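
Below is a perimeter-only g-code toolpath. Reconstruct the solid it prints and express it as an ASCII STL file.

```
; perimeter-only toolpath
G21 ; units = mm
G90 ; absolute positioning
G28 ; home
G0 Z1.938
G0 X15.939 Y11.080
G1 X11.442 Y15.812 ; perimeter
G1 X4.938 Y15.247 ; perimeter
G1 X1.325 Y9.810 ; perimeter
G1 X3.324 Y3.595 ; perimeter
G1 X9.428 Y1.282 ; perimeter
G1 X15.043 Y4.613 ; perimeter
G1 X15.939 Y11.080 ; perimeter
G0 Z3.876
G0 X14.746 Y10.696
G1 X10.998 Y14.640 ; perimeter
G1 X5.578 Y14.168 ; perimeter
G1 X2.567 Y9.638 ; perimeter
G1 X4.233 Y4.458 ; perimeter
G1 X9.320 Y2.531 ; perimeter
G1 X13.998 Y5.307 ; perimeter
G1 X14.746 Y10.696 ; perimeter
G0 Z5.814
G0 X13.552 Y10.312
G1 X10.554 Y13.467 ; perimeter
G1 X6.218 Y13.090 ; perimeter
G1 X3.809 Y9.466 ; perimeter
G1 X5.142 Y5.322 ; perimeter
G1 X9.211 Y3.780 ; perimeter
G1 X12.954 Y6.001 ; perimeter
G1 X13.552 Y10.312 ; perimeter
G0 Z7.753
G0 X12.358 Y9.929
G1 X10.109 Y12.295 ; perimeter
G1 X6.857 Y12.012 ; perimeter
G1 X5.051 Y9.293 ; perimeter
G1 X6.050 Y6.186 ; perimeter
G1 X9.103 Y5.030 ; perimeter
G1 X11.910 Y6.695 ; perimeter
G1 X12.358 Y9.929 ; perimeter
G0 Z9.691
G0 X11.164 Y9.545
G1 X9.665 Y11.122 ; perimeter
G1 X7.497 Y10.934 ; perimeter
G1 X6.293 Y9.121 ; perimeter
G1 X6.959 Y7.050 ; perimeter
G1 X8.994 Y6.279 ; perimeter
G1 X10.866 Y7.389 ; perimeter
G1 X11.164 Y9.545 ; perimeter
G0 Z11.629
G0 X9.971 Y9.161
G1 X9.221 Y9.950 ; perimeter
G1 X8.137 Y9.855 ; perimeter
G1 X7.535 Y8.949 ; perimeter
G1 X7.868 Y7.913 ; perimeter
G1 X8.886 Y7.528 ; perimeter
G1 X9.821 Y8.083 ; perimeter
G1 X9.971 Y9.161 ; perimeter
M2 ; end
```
solid part
  facet normal 0.0000 0.0000 -1.0000
    outer loop
      vertex 4.298 16.325 0.000
      vertex 11.886 16.985 0.000
      vertex 17.133 11.464 0.000
    endloop
  endfacet
  facet normal 0.0000 0.0000 -1.0000
    outer loop
      vertex 0.083 9.982 0.000
      vertex 4.298 16.325 0.000
      vertex 17.133 11.464 0.000
    endloop
  endfacet
  facet normal 0.0000 0.0000 -1.0000
    outer loop
      vertex 2.415 2.731 0.000
      vertex 0.083 9.982 0.000
      vertex 17.133 11.464 0.000
    endloop
  endfacet
  facet normal 0.0000 0.0000 -1.0000
    outer loop
      vertex 9.537 0.033 0.000
      vertex 2.415 2.731 0.000
      vertex 17.133 11.464 0.000
    endloop
  endfacet
  facet normal 0.0000 0.0000 -1.0000
    outer loop
      vertex 16.087 3.919 0.000
      vertex 9.537 0.033 0.000
      vertex 17.133 11.464 0.000
    endloop
  endfacet
  facet normal 0.6262 0.5952 0.5036
    outer loop
      vertex 17.133 11.464 0.000
      vertex 11.886 16.985 0.000
      vertex 8.777 8.777 13.567
    endloop
  endfacet
  facet normal -0.0749 0.8607 0.5036
    outer loop
      vertex 11.886 16.985 0.000
      vertex 4.298 16.325 0.000
      vertex 8.777 8.777 13.567
    endloop
  endfacet
  facet normal -0.7196 0.4782 0.5036
    outer loop
      vertex 4.298 16.325 0.000
      vertex 0.083 9.982 0.000
      vertex 8.777 8.777 13.567
    endloop
  endfacet
  facet normal -0.8225 -0.2645 0.5036
    outer loop
      vertex 0.083 9.982 0.000
      vertex 2.415 2.731 0.000
      vertex 8.777 8.777 13.567
    endloop
  endfacet
  facet normal -0.3061 -0.8079 0.5036
    outer loop
      vertex 2.415 2.731 0.000
      vertex 9.537 0.033 0.000
      vertex 8.777 8.777 13.567
    endloop
  endfacet
  facet normal 0.4408 -0.7430 0.5036
    outer loop
      vertex 9.537 0.033 0.000
      vertex 16.087 3.919 0.000
      vertex 8.777 8.777 13.567
    endloop
  endfacet
  facet normal 0.8558 -0.1186 0.5036
    outer loop
      vertex 16.087 3.919 0.000
      vertex 17.133 11.464 0.000
      vertex 8.777 8.777 13.567
    endloop
  endfacet
endsolid part

The G0 Z moves step by Δz≈1.938 mm. The G1 loops shrink linearly with z, so the solid tapers from its base footprint up to z≈13.6. Closing with a flat bottom cap and the tapered top and triangulating gives 12 facets — a regular 7-sided pyramid, base circumscribed radius ≈ 8.78 mm, apex at z ≈ 13.6 mm.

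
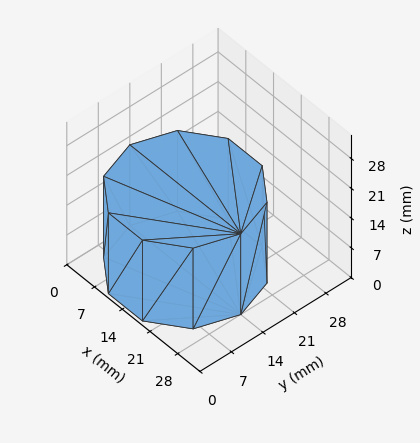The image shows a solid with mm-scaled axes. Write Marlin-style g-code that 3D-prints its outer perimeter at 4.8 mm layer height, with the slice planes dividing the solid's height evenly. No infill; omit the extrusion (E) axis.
Reading the render: the shape is a regular 10-sided prism (a cylinder approximated with 10 flat sides), circumscribed radius ≈ 14 mm, height ≈ 19 mm (dimensions read to the nearest mm from the axis ticks). For the g-code, the solid's height is divided into equal slices at the stated Δz and each level perimeter traced with G1 moves after a G0 lift.

; perimeter-only toolpath
G21 ; units = mm
G90 ; absolute positioning
G28 ; home
; layer 1
G0 Z4.8
G0 X28.0 Y14.0
G1 X25.3 Y22.2
G1 X18.3 Y27.3
G1 X9.7 Y27.3
G1 X2.7 Y22.2
G1 X0.0 Y14.0
G1 X2.7 Y5.8
G1 X9.7 Y0.7
G1 X18.3 Y0.7
G1 X25.3 Y5.8
G1 X28.0 Y14.0
; layer 2
G0 Z9.5
G0 X28.0 Y14.0
G1 X25.3 Y22.2
G1 X18.3 Y27.3
G1 X9.7 Y27.3
G1 X2.7 Y22.2
G1 X0.0 Y14.0
G1 X2.7 Y5.8
G1 X9.7 Y0.7
G1 X18.3 Y0.7
G1 X25.3 Y5.8
G1 X28.0 Y14.0
; layer 3
G0 Z14.2
G0 X28.0 Y14.0
G1 X25.3 Y22.2
G1 X18.3 Y27.3
G1 X9.7 Y27.3
G1 X2.7 Y22.2
G1 X0.0 Y14.0
G1 X2.7 Y5.8
G1 X9.7 Y0.7
G1 X18.3 Y0.7
G1 X25.3 Y5.8
G1 X28.0 Y14.0
; layer 4
G0 Z19.0
G0 X28.0 Y14.0
G1 X25.3 Y22.2
G1 X18.3 Y27.3
G1 X9.7 Y27.3
G1 X2.7 Y22.2
G1 X0.0 Y14.0
G1 X2.7 Y5.8
G1 X9.7 Y0.7
G1 X18.3 Y0.7
G1 X25.3 Y5.8
G1 X28.0 Y14.0
M2 ; end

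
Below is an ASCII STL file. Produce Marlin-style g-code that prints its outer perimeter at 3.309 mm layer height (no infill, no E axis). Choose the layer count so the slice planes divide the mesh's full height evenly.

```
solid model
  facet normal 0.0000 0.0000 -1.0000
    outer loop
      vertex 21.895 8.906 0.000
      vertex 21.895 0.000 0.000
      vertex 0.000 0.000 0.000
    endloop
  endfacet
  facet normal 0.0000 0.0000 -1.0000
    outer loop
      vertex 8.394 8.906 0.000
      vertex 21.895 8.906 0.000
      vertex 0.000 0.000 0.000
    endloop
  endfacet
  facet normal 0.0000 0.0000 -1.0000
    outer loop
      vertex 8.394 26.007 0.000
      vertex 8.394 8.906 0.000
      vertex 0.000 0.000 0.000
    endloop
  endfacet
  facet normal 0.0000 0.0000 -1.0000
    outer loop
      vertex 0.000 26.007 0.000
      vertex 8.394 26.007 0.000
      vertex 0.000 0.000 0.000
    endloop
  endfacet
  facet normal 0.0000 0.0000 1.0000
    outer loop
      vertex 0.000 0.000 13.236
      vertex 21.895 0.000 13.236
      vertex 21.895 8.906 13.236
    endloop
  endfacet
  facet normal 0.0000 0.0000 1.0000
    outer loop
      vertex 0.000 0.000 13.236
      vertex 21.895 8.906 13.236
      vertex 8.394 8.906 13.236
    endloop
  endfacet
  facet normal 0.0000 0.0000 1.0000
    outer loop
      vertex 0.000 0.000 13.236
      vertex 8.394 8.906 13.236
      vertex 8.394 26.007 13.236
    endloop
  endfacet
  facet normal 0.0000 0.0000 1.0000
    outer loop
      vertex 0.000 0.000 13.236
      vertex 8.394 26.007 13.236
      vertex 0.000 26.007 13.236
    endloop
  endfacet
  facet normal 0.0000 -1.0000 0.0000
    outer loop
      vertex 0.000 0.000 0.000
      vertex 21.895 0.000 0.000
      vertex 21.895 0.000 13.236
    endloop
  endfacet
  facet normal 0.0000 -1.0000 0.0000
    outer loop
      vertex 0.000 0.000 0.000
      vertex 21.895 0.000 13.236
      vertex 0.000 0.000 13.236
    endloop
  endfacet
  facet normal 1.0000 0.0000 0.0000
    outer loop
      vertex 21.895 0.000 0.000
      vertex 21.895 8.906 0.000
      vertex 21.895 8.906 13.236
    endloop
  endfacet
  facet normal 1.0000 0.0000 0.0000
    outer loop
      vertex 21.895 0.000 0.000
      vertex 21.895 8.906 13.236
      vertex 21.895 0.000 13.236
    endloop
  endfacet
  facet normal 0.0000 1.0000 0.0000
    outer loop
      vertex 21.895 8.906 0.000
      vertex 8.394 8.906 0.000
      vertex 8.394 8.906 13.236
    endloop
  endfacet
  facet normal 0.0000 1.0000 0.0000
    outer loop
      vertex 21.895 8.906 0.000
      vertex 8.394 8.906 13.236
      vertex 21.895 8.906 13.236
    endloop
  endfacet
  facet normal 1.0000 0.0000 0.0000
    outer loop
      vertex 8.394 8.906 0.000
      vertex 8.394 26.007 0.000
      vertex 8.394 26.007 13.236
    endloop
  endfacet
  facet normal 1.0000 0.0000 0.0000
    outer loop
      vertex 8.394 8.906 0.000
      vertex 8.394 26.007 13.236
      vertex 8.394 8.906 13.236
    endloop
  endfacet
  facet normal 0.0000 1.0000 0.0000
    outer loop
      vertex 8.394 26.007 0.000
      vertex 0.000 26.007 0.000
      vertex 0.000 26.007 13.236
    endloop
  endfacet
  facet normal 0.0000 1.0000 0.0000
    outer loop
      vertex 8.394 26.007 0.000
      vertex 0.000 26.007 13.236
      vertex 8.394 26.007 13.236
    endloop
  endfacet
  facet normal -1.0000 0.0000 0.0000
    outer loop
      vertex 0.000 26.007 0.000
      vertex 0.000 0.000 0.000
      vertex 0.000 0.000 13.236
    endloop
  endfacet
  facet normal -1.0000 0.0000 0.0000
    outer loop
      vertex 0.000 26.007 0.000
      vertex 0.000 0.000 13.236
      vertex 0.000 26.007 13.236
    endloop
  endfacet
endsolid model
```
; perimeter-only toolpath
G21 ; units = mm
G90 ; absolute positioning
G28 ; home
; layer 1
G0 Z3.309
G0 X0.000 Y0.000
G1 X21.895 Y0.000
G1 X21.895 Y8.906
G1 X8.394 Y8.906
G1 X8.394 Y26.007
G1 X0.000 Y26.007
G1 X0.000 Y0.000
; layer 2
G0 Z6.618
G0 X0.000 Y0.000
G1 X21.895 Y0.000
G1 X21.895 Y8.906
G1 X8.394 Y8.906
G1 X8.394 Y26.007
G1 X0.000 Y26.007
G1 X0.000 Y0.000
; layer 3
G0 Z9.927
G0 X0.000 Y0.000
G1 X21.895 Y0.000
G1 X21.895 Y8.906
G1 X8.394 Y8.906
G1 X8.394 Y26.007
G1 X0.000 Y26.007
G1 X0.000 Y0.000
; layer 4
G0 Z13.236
G0 X0.000 Y0.000
G1 X21.895 Y0.000
G1 X21.895 Y8.906
G1 X8.394 Y8.906
G1 X8.394 Y26.007
G1 X0.000 Y26.007
G1 X0.000 Y0.000
M2 ; end

The solid is an L-shaped prism: outer 21.9 × 26 mm, arm thicknesses ≈ 8.91 mm (horizontal) and 8.39 mm (vertical), extruded 13.2 mm in z. Slicing at Δz = 3.309 mm — 4 equal slices spanning the solid's height, so layer i sits at z = i·h/4 — gives 4 non-empty perimeters. Each is a 6-segment closed polygon; G0 lifts to the layer z and rapids to the start vertex, then G1 traces the edges.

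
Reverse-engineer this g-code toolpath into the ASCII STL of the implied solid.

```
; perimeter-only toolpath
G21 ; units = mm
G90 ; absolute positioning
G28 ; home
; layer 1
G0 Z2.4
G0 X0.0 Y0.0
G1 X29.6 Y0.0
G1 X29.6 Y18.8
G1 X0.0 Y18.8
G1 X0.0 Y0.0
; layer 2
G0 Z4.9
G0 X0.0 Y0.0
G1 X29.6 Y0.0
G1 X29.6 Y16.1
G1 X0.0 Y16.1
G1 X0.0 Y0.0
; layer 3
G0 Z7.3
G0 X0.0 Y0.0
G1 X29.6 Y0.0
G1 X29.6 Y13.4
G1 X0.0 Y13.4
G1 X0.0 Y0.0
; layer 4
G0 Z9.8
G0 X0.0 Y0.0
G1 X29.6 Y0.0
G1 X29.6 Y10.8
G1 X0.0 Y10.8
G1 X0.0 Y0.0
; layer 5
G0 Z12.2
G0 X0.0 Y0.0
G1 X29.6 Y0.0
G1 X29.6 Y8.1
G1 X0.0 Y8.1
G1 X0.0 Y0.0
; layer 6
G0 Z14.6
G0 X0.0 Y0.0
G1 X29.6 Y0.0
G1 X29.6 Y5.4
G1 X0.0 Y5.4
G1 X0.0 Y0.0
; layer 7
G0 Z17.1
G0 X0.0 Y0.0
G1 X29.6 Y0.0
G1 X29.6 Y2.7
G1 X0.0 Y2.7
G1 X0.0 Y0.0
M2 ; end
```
solid part
  facet normal 0.0000 0.0000 -1.0000
    outer loop
      vertex 29.6 21.5 0.0
      vertex 29.6 0.0 0.0
      vertex 0.0 0.0 0.0
    endloop
  endfacet
  facet normal 0.0000 0.0000 -1.0000
    outer loop
      vertex 0.0 21.5 0.0
      vertex 29.6 21.5 0.0
      vertex 0.0 0.0 0.0
    endloop
  endfacet
  facet normal 0.0000 -1.0000 0.0000
    outer loop
      vertex 0.0 0.0 0.0
      vertex 29.6 0.0 0.0
      vertex 29.6 0.0 19.5
    endloop
  endfacet
  facet normal 0.0000 -1.0000 0.0000
    outer loop
      vertex 0.0 0.0 0.0
      vertex 29.6 0.0 19.5
      vertex 0.0 0.0 19.5
    endloop
  endfacet
  facet normal 0.0000 0.6718 0.7407
    outer loop
      vertex 0.0 0.0 19.5
      vertex 29.6 0.0 19.5
      vertex 29.6 21.5 0.0
    endloop
  endfacet
  facet normal 0.0000 0.6718 0.7407
    outer loop
      vertex 0.0 0.0 19.5
      vertex 29.6 21.5 0.0
      vertex 0.0 21.5 0.0
    endloop
  endfacet
  facet normal -1.0000 0.0000 0.0000
    outer loop
      vertex 0.0 0.0 19.5
      vertex 0.0 21.5 0.0
      vertex 0.0 0.0 0.0
    endloop
  endfacet
  facet normal 1.0000 0.0000 0.0000
    outer loop
      vertex 29.6 0.0 0.0
      vertex 29.6 21.5 0.0
      vertex 29.6 0.0 19.5
    endloop
  endfacet
endsolid part

The G0 Z moves step by Δz≈2.4 mm. The G1 loops shrink linearly with z, so the solid tapers from its base footprint up to z≈19.5. Closing with a flat bottom cap and the tapered top and triangulating gives 8 facets — a wedge (ramp): 29.6 × 21.5 mm base, rising to 19.5 mm along the y=0 edge and sloping linearly to z=0 at y=21.5.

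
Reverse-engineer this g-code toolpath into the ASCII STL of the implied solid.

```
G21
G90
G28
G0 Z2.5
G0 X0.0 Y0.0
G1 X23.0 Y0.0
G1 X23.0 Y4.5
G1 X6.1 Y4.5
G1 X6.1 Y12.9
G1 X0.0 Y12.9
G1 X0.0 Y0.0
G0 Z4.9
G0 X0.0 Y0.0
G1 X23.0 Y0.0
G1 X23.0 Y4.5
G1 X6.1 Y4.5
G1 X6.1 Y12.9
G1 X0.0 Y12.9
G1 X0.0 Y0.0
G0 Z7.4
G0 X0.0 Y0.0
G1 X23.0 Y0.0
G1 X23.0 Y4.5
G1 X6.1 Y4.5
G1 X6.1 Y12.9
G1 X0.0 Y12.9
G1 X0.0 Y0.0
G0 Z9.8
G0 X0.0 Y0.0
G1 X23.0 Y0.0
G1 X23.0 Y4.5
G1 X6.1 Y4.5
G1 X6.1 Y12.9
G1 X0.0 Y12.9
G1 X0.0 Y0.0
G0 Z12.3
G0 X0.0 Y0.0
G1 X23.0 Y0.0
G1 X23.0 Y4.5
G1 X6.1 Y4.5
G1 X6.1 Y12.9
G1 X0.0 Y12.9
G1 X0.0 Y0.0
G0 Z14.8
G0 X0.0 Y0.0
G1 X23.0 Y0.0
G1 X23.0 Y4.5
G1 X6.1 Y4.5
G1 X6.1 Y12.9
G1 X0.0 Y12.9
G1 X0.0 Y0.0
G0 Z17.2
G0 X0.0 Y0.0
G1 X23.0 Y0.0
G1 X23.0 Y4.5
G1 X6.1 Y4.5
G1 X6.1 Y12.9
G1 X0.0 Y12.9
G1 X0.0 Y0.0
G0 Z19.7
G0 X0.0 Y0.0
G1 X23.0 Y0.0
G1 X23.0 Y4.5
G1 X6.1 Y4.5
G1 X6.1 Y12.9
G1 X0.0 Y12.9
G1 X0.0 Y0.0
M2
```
solid part
  facet normal 0.0000 0.0000 -1.0000
    outer loop
      vertex 23.0 4.5 0.0
      vertex 23.0 0.0 0.0
      vertex 0.0 0.0 0.0
    endloop
  endfacet
  facet normal 0.0000 0.0000 -1.0000
    outer loop
      vertex 6.1 4.5 0.0
      vertex 23.0 4.5 0.0
      vertex 0.0 0.0 0.0
    endloop
  endfacet
  facet normal 0.0000 0.0000 -1.0000
    outer loop
      vertex 6.1 12.9 0.0
      vertex 6.1 4.5 0.0
      vertex 0.0 0.0 0.0
    endloop
  endfacet
  facet normal 0.0000 0.0000 -1.0000
    outer loop
      vertex 0.0 12.9 0.0
      vertex 6.1 12.9 0.0
      vertex 0.0 0.0 0.0
    endloop
  endfacet
  facet normal 0.0000 0.0000 1.0000
    outer loop
      vertex 0.0 0.0 19.7
      vertex 23.0 0.0 19.7
      vertex 23.0 4.5 19.7
    endloop
  endfacet
  facet normal 0.0000 0.0000 1.0000
    outer loop
      vertex 0.0 0.0 19.7
      vertex 23.0 4.5 19.7
      vertex 6.1 4.5 19.7
    endloop
  endfacet
  facet normal 0.0000 0.0000 1.0000
    outer loop
      vertex 0.0 0.0 19.7
      vertex 6.1 4.5 19.7
      vertex 6.1 12.9 19.7
    endloop
  endfacet
  facet normal 0.0000 0.0000 1.0000
    outer loop
      vertex 0.0 0.0 19.7
      vertex 6.1 12.9 19.7
      vertex 0.0 12.9 19.7
    endloop
  endfacet
  facet normal 0.0000 -1.0000 0.0000
    outer loop
      vertex 0.0 0.0 0.0
      vertex 23.0 0.0 0.0
      vertex 23.0 0.0 19.7
    endloop
  endfacet
  facet normal 0.0000 -1.0000 0.0000
    outer loop
      vertex 0.0 0.0 0.0
      vertex 23.0 0.0 19.7
      vertex 0.0 0.0 19.7
    endloop
  endfacet
  facet normal 1.0000 0.0000 0.0000
    outer loop
      vertex 23.0 0.0 0.0
      vertex 23.0 4.5 0.0
      vertex 23.0 4.5 19.7
    endloop
  endfacet
  facet normal 1.0000 0.0000 0.0000
    outer loop
      vertex 23.0 0.0 0.0
      vertex 23.0 4.5 19.7
      vertex 23.0 0.0 19.7
    endloop
  endfacet
  facet normal 0.0000 1.0000 0.0000
    outer loop
      vertex 23.0 4.5 0.0
      vertex 6.1 4.5 0.0
      vertex 6.1 4.5 19.7
    endloop
  endfacet
  facet normal 0.0000 1.0000 0.0000
    outer loop
      vertex 23.0 4.5 0.0
      vertex 6.1 4.5 19.7
      vertex 23.0 4.5 19.7
    endloop
  endfacet
  facet normal 1.0000 0.0000 0.0000
    outer loop
      vertex 6.1 4.5 0.0
      vertex 6.1 12.9 0.0
      vertex 6.1 12.9 19.7
    endloop
  endfacet
  facet normal 1.0000 0.0000 0.0000
    outer loop
      vertex 6.1 4.5 0.0
      vertex 6.1 12.9 19.7
      vertex 6.1 4.5 19.7
    endloop
  endfacet
  facet normal 0.0000 1.0000 0.0000
    outer loop
      vertex 6.1 12.9 0.0
      vertex 0.0 12.9 0.0
      vertex 0.0 12.9 19.7
    endloop
  endfacet
  facet normal 0.0000 1.0000 0.0000
    outer loop
      vertex 6.1 12.9 0.0
      vertex 0.0 12.9 19.7
      vertex 6.1 12.9 19.7
    endloop
  endfacet
  facet normal -1.0000 0.0000 0.0000
    outer loop
      vertex 0.0 12.9 0.0
      vertex 0.0 0.0 0.0
      vertex 0.0 0.0 19.7
    endloop
  endfacet
  facet normal -1.0000 0.0000 0.0000
    outer loop
      vertex 0.0 12.9 0.0
      vertex 0.0 0.0 19.7
      vertex 0.0 12.9 19.7
    endloop
  endfacet
endsolid part

The G0 Z moves step by Δz≈2.5 mm. Every layer's G1 loop is the same polygon, so the solid is a straight extrusion of it from z=0 to z≈19.7. Closing with flat bottom and top caps and triangulating gives 20 facets — an L-shaped prism: outer 23 × 12.9 mm, arm thicknesses ≈ 4.5 mm (horizontal) and 6.1 mm (vertical), extruded 19.7 mm in z.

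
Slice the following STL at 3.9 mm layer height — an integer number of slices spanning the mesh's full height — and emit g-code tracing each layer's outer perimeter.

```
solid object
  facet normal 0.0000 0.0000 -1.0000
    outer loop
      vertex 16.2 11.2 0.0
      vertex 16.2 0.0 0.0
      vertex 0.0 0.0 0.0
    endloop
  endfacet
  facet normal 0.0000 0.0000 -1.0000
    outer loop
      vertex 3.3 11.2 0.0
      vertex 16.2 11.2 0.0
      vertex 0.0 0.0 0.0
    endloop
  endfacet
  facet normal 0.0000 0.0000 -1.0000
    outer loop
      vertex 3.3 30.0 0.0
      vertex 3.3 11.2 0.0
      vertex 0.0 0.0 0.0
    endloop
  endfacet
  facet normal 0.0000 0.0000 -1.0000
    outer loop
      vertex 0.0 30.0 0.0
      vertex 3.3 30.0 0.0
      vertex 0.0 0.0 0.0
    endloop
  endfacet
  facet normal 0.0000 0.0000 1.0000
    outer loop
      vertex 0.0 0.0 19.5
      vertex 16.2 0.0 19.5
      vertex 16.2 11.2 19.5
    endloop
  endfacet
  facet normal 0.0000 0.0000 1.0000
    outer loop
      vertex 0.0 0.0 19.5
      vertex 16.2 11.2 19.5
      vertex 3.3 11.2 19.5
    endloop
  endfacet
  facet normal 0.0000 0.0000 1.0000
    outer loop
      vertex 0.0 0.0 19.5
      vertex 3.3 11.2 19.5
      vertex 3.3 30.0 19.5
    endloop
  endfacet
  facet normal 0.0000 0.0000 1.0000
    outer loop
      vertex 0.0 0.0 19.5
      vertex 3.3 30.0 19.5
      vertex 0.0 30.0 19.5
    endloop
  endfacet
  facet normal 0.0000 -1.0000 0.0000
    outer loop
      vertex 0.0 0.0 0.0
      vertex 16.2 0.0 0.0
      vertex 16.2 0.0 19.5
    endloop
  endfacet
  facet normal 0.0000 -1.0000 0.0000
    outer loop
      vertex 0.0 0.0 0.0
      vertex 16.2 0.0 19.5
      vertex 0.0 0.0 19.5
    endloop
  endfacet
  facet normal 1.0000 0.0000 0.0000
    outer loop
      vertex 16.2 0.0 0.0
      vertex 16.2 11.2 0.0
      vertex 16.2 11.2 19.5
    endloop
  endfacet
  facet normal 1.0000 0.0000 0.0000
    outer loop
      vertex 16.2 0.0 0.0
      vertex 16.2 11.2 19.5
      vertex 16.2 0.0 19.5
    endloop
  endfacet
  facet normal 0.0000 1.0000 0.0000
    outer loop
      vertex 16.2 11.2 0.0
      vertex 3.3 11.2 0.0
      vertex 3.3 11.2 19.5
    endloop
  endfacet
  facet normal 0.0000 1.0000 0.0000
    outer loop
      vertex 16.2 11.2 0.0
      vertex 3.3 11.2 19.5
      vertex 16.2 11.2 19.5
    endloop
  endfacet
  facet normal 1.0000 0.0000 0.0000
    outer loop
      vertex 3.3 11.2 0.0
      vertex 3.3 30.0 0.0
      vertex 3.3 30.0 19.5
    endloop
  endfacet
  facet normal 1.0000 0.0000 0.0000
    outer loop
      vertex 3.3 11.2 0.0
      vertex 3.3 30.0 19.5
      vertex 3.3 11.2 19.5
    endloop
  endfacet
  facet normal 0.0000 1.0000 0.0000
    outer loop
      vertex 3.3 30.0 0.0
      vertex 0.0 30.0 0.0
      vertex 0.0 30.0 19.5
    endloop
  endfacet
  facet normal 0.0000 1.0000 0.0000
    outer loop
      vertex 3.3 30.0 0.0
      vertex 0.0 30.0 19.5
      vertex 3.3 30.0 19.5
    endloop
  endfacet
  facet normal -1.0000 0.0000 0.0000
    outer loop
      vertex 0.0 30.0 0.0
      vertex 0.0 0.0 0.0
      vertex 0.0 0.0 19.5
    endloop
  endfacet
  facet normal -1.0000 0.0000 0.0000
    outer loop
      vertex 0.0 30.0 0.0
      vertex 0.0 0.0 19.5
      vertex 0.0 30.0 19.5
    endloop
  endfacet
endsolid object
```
; perimeter-only toolpath
G21 ; units = mm
G90 ; absolute positioning
G28 ; home
; layer 1
G0 Z3.9
G0 X0.0 Y0.0
G1 X16.2 Y0.0
G1 X16.2 Y11.2
G1 X3.3 Y11.2
G1 X3.3 Y30.0
G1 X0.0 Y30.0
G1 X0.0 Y0.0
; layer 2
G0 Z7.8
G0 X0.0 Y0.0
G1 X16.2 Y0.0
G1 X16.2 Y11.2
G1 X3.3 Y11.2
G1 X3.3 Y30.0
G1 X0.0 Y30.0
G1 X0.0 Y0.0
; layer 3
G0 Z11.7
G0 X0.0 Y0.0
G1 X16.2 Y0.0
G1 X16.2 Y11.2
G1 X3.3 Y11.2
G1 X3.3 Y30.0
G1 X0.0 Y30.0
G1 X0.0 Y0.0
; layer 4
G0 Z15.6
G0 X0.0 Y0.0
G1 X16.2 Y0.0
G1 X16.2 Y11.2
G1 X3.3 Y11.2
G1 X3.3 Y30.0
G1 X0.0 Y30.0
G1 X0.0 Y0.0
; layer 5
G0 Z19.5
G0 X0.0 Y0.0
G1 X16.2 Y0.0
G1 X16.2 Y11.2
G1 X3.3 Y11.2
G1 X3.3 Y30.0
G1 X0.0 Y30.0
G1 X0.0 Y0.0
M2 ; end

The solid is an L-shaped prism: outer 16.2 × 30 mm, arm thicknesses ≈ 11.2 mm (horizontal) and 3.3 mm (vertical), extruded 19.5 mm in z. Slicing at Δz = 3.9 mm — 5 equal slices spanning the solid's height, so layer i sits at z = i·h/5 — gives 5 non-empty perimeters. Each is a 6-segment closed polygon; G0 lifts to the layer z and rapids to the start vertex, then G1 traces the edges.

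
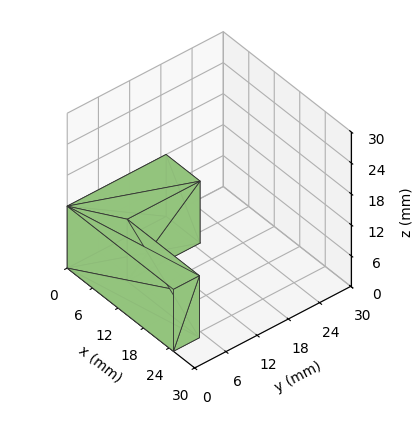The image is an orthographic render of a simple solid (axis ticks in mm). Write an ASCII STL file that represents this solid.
Reading the render: the shape is an L-shaped prism: outer 25 × 19 mm, arm thicknesses ≈ 5 mm (horizontal) and 8 mm (vertical), extruded 12 mm in z (dimensions read to the nearest mm from the axis ticks). For the STL, each face is triangulated and given an outward normal.

solid part
  facet normal 0.0000 0.0000 -1.0000
    outer loop
      vertex 25.00 5.00 0.00
      vertex 25.00 0.00 0.00
      vertex 0.00 0.00 0.00
    endloop
  endfacet
  facet normal 0.0000 0.0000 -1.0000
    outer loop
      vertex 8.00 5.00 0.00
      vertex 25.00 5.00 0.00
      vertex 0.00 0.00 0.00
    endloop
  endfacet
  facet normal 0.0000 0.0000 -1.0000
    outer loop
      vertex 8.00 19.00 0.00
      vertex 8.00 5.00 0.00
      vertex 0.00 0.00 0.00
    endloop
  endfacet
  facet normal 0.0000 0.0000 -1.0000
    outer loop
      vertex 0.00 19.00 0.00
      vertex 8.00 19.00 0.00
      vertex 0.00 0.00 0.00
    endloop
  endfacet
  facet normal 0.0000 0.0000 1.0000
    outer loop
      vertex 0.00 0.00 12.00
      vertex 25.00 0.00 12.00
      vertex 25.00 5.00 12.00
    endloop
  endfacet
  facet normal 0.0000 0.0000 1.0000
    outer loop
      vertex 0.00 0.00 12.00
      vertex 25.00 5.00 12.00
      vertex 8.00 5.00 12.00
    endloop
  endfacet
  facet normal 0.0000 0.0000 1.0000
    outer loop
      vertex 0.00 0.00 12.00
      vertex 8.00 5.00 12.00
      vertex 8.00 19.00 12.00
    endloop
  endfacet
  facet normal 0.0000 0.0000 1.0000
    outer loop
      vertex 0.00 0.00 12.00
      vertex 8.00 19.00 12.00
      vertex 0.00 19.00 12.00
    endloop
  endfacet
  facet normal 0.0000 -1.0000 0.0000
    outer loop
      vertex 0.00 0.00 0.00
      vertex 25.00 0.00 0.00
      vertex 25.00 0.00 12.00
    endloop
  endfacet
  facet normal 0.0000 -1.0000 0.0000
    outer loop
      vertex 0.00 0.00 0.00
      vertex 25.00 0.00 12.00
      vertex 0.00 0.00 12.00
    endloop
  endfacet
  facet normal 1.0000 0.0000 0.0000
    outer loop
      vertex 25.00 0.00 0.00
      vertex 25.00 5.00 0.00
      vertex 25.00 5.00 12.00
    endloop
  endfacet
  facet normal 1.0000 0.0000 0.0000
    outer loop
      vertex 25.00 0.00 0.00
      vertex 25.00 5.00 12.00
      vertex 25.00 0.00 12.00
    endloop
  endfacet
  facet normal 0.0000 1.0000 0.0000
    outer loop
      vertex 25.00 5.00 0.00
      vertex 8.00 5.00 0.00
      vertex 8.00 5.00 12.00
    endloop
  endfacet
  facet normal 0.0000 1.0000 0.0000
    outer loop
      vertex 25.00 5.00 0.00
      vertex 8.00 5.00 12.00
      vertex 25.00 5.00 12.00
    endloop
  endfacet
  facet normal 1.0000 0.0000 0.0000
    outer loop
      vertex 8.00 5.00 0.00
      vertex 8.00 19.00 0.00
      vertex 8.00 19.00 12.00
    endloop
  endfacet
  facet normal 1.0000 0.0000 0.0000
    outer loop
      vertex 8.00 5.00 0.00
      vertex 8.00 19.00 12.00
      vertex 8.00 5.00 12.00
    endloop
  endfacet
  facet normal 0.0000 1.0000 0.0000
    outer loop
      vertex 8.00 19.00 0.00
      vertex 0.00 19.00 0.00
      vertex 0.00 19.00 12.00
    endloop
  endfacet
  facet normal 0.0000 1.0000 0.0000
    outer loop
      vertex 8.00 19.00 0.00
      vertex 0.00 19.00 12.00
      vertex 8.00 19.00 12.00
    endloop
  endfacet
  facet normal -1.0000 0.0000 0.0000
    outer loop
      vertex 0.00 19.00 0.00
      vertex 0.00 0.00 0.00
      vertex 0.00 0.00 12.00
    endloop
  endfacet
  facet normal -1.0000 0.0000 0.0000
    outer loop
      vertex 0.00 19.00 0.00
      vertex 0.00 0.00 12.00
      vertex 0.00 19.00 12.00
    endloop
  endfacet
endsolid part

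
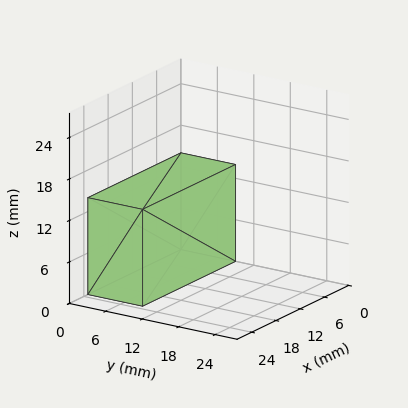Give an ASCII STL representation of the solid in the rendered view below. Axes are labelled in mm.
Reading the render: the shape is a rectangular box, roughly 23 × 9 mm footprint and 14 mm tall (dimensions read to the nearest mm from the axis ticks). For the STL, each face is triangulated and given an outward normal.

solid part
  facet normal 0.0000 0.0000 -1.0000
    outer loop
      vertex 23.000 9.000 0.000
      vertex 23.000 0.000 0.000
      vertex 0.000 0.000 0.000
    endloop
  endfacet
  facet normal 0.0000 0.0000 -1.0000
    outer loop
      vertex 0.000 9.000 0.000
      vertex 23.000 9.000 0.000
      vertex 0.000 0.000 0.000
    endloop
  endfacet
  facet normal 0.0000 0.0000 1.0000
    outer loop
      vertex 0.000 0.000 14.000
      vertex 23.000 0.000 14.000
      vertex 23.000 9.000 14.000
    endloop
  endfacet
  facet normal 0.0000 0.0000 1.0000
    outer loop
      vertex 0.000 0.000 14.000
      vertex 23.000 9.000 14.000
      vertex 0.000 9.000 14.000
    endloop
  endfacet
  facet normal 0.0000 -1.0000 0.0000
    outer loop
      vertex 0.000 0.000 0.000
      vertex 23.000 0.000 0.000
      vertex 23.000 0.000 14.000
    endloop
  endfacet
  facet normal 0.0000 -1.0000 0.0000
    outer loop
      vertex 0.000 0.000 0.000
      vertex 23.000 0.000 14.000
      vertex 0.000 0.000 14.000
    endloop
  endfacet
  facet normal 0.0000 1.0000 0.0000
    outer loop
      vertex 23.000 9.000 14.000
      vertex 23.000 9.000 0.000
      vertex 0.000 9.000 0.000
    endloop
  endfacet
  facet normal 0.0000 1.0000 0.0000
    outer loop
      vertex 0.000 9.000 14.000
      vertex 23.000 9.000 14.000
      vertex 0.000 9.000 0.000
    endloop
  endfacet
  facet normal -1.0000 0.0000 0.0000
    outer loop
      vertex 0.000 9.000 14.000
      vertex 0.000 9.000 0.000
      vertex 0.000 0.000 0.000
    endloop
  endfacet
  facet normal -1.0000 0.0000 0.0000
    outer loop
      vertex 0.000 0.000 14.000
      vertex 0.000 9.000 14.000
      vertex 0.000 0.000 0.000
    endloop
  endfacet
  facet normal 1.0000 0.0000 0.0000
    outer loop
      vertex 23.000 0.000 0.000
      vertex 23.000 9.000 0.000
      vertex 23.000 9.000 14.000
    endloop
  endfacet
  facet normal 1.0000 0.0000 0.0000
    outer loop
      vertex 23.000 0.000 0.000
      vertex 23.000 9.000 14.000
      vertex 23.000 0.000 14.000
    endloop
  endfacet
endsolid part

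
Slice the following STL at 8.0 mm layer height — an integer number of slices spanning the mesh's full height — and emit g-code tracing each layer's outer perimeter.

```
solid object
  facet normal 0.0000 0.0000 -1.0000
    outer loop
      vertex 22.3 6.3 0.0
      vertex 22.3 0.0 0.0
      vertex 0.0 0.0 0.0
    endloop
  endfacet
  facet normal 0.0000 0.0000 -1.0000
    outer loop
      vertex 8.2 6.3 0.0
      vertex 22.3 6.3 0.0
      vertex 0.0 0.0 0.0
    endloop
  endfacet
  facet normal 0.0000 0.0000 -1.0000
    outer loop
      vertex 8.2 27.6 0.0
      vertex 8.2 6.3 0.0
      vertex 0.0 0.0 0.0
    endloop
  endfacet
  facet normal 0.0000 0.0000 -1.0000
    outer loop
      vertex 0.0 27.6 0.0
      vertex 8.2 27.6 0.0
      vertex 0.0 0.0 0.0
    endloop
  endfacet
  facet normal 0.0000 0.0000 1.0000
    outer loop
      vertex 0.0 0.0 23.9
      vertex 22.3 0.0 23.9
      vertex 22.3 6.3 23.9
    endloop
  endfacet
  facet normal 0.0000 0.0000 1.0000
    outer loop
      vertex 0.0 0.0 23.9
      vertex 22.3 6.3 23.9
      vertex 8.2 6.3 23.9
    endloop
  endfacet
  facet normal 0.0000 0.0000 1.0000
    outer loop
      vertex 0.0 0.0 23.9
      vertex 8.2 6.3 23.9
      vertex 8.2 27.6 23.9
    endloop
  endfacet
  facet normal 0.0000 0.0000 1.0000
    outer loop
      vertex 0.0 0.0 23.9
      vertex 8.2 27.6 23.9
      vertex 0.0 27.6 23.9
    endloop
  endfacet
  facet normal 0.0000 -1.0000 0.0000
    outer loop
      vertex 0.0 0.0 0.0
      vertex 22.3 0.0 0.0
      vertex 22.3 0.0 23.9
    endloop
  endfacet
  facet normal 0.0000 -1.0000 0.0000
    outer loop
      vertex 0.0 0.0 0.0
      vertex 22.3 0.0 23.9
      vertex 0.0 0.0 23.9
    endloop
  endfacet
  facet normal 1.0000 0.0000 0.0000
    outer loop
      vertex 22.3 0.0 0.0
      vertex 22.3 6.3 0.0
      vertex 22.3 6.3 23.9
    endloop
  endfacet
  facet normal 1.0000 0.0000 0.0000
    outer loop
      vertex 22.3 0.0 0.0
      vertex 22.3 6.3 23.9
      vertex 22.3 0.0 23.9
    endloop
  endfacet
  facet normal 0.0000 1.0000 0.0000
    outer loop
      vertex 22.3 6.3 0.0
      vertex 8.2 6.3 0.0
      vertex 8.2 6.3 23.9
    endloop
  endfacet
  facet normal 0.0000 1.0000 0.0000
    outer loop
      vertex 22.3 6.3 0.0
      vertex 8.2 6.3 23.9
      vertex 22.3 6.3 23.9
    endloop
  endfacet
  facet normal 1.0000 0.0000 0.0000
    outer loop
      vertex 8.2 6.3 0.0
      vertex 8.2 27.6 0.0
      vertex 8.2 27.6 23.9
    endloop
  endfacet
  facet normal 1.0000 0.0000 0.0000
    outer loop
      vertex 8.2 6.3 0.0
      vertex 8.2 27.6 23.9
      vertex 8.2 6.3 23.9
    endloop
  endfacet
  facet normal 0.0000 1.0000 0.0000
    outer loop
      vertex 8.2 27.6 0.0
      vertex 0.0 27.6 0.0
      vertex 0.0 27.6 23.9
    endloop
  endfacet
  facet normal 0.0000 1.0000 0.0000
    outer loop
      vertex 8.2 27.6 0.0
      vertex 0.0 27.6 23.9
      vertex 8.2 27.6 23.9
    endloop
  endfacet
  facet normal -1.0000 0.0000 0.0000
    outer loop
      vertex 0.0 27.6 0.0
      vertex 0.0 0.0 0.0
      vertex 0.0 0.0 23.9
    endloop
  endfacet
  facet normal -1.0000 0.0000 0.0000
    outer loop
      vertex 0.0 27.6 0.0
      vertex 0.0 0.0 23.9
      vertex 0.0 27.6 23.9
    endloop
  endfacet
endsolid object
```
; perimeter-only toolpath
G21 ; units = mm
G90 ; absolute positioning
G28 ; home
; layer 1
G0 Z8.0
G0 X0.0 Y0.0
G1 X22.3 Y0.0
G1 X22.3 Y6.3
G1 X8.2 Y6.3
G1 X8.2 Y27.6
G1 X0.0 Y27.6
G1 X0.0 Y0.0
; layer 2
G0 Z15.9
G0 X0.0 Y0.0
G1 X22.3 Y0.0
G1 X22.3 Y6.3
G1 X8.2 Y6.3
G1 X8.2 Y27.6
G1 X0.0 Y27.6
G1 X0.0 Y0.0
; layer 3
G0 Z23.9
G0 X0.0 Y0.0
G1 X22.3 Y0.0
G1 X22.3 Y6.3
G1 X8.2 Y6.3
G1 X8.2 Y27.6
G1 X0.0 Y27.6
G1 X0.0 Y0.0
M2 ; end

The solid is an L-shaped prism: outer 22.3 × 27.6 mm, arm thicknesses ≈ 6.3 mm (horizontal) and 8.2 mm (vertical), extruded 23.9 mm in z. Slicing at Δz = 8.0 mm — 3 equal slices spanning the solid's height, so layer i sits at z = i·h/3 — gives 3 non-empty perimeters. Each is a 6-segment closed polygon; G0 lifts to the layer z and rapids to the start vertex, then G1 traces the edges.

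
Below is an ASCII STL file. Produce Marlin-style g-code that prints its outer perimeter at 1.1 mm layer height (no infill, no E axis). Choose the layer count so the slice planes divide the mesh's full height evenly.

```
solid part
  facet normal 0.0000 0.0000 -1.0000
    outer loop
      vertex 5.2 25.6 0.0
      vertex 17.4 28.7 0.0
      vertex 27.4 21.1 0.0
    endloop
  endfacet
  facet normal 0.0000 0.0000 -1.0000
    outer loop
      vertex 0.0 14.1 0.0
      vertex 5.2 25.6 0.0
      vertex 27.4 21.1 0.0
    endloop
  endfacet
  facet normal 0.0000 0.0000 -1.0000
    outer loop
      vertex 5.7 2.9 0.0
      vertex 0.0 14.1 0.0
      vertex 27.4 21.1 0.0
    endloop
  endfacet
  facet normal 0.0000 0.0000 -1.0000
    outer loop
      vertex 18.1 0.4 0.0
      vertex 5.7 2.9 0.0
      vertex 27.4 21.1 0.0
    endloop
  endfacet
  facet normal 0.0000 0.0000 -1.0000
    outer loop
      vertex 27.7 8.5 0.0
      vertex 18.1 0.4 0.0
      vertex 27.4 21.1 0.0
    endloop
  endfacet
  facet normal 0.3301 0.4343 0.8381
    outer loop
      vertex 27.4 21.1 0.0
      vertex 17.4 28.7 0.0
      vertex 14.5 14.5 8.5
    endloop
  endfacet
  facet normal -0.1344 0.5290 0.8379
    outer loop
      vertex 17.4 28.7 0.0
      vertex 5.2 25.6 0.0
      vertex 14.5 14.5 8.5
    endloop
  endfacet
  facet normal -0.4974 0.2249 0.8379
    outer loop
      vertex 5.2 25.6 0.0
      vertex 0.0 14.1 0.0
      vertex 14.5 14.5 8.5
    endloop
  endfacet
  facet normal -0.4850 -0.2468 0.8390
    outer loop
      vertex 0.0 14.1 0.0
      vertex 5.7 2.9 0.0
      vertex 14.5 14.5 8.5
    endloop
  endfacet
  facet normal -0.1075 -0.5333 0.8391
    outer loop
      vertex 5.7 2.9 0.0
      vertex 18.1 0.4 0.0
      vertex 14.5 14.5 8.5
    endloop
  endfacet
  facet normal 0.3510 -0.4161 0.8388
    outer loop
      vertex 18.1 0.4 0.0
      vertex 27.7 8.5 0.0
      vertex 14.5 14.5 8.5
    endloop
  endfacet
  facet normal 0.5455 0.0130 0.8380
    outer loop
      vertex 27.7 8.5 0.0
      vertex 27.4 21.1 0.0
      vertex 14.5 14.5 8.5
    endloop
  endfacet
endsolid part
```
; perimeter-only toolpath
G21 ; units = mm
G90 ; absolute positioning
G28 ; home
; layer 1
G0 Z1.1
G0 X25.8 Y20.3
G1 X17.0 Y26.9
G1 X6.4 Y24.2
G1 X1.8 Y14.2
G1 X6.8 Y4.3
G1 X17.7 Y2.2
G1 X26.1 Y9.2
G1 X25.8 Y20.3
; layer 2
G0 Z2.1
G0 X24.2 Y19.5
G1 X16.7 Y25.1
G1 X7.5 Y22.8
G1 X3.6 Y14.2
G1 X7.9 Y5.8
G1 X17.2 Y3.9
G1 X24.4 Y10.0
G1 X24.2 Y19.5
; layer 3
G0 Z3.2
G0 X22.6 Y18.6
G1 X16.3 Y23.4
G1 X8.7 Y21.4
G1 X5.4 Y14.2
G1 X9.0 Y7.2
G1 X16.8 Y5.7
G1 X22.8 Y10.8
G1 X22.6 Y18.6
; layer 4
G0 Z4.2
G0 X20.9 Y17.8
G1 X15.9 Y21.6
G1 X9.8 Y20.1
G1 X7.2 Y14.3
G1 X10.1 Y8.7
G1 X16.3 Y7.5
G1 X21.1 Y11.5
G1 X20.9 Y17.8
; layer 5
G0 Z5.3
G0 X19.3 Y17.0
G1 X15.6 Y19.8
G1 X11.0 Y18.7
G1 X9.1 Y14.3
G1 X11.2 Y10.2
G1 X15.9 Y9.2
G1 X19.4 Y12.2
G1 X19.3 Y17.0
; layer 6
G0 Z6.4
G0 X17.7 Y16.1
G1 X15.2 Y18.1
G1 X12.2 Y17.3
G1 X10.9 Y14.4
G1 X12.3 Y11.6
G1 X15.4 Y11.0
G1 X17.8 Y13.0
G1 X17.7 Y16.1
; layer 7
G0 Z7.4
G0 X16.1 Y15.3
G1 X14.9 Y16.3
G1 X13.3 Y15.9
G1 X12.7 Y14.4
G1 X13.4 Y13.1
G1 X14.9 Y12.7
G1 X16.1 Y13.8
G1 X16.1 Y15.3
M2 ; end

The solid is a regular 7-sided pyramid, base circumscribed radius ≈ 14.5 mm, apex at z ≈ 8.5 mm. Slicing at Δz = 1.1 mm — 8 equal slices spanning the solid's height, so layer i sits at z = i·h/8 — gives 7 non-empty perimeters. Each is a 7-segment closed polygon; G0 lifts to the layer z and rapids to the start vertex, then G1 traces the edges. The cross-section shrinks linearly with z (the slice at the apex is degenerate and omitted).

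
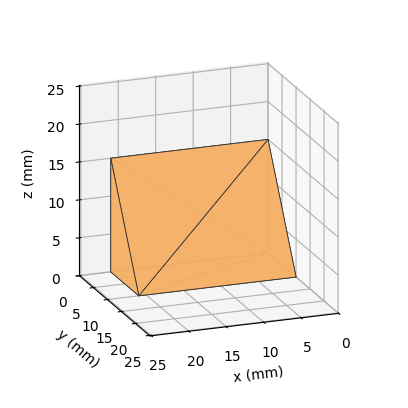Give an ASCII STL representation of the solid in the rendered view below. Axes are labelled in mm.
Reading the render: the shape is a wedge (ramp): 21 × 10 mm base, rising to 15 mm along the y=0 edge and sloping linearly to z=0 at y=10 (dimensions read to the nearest mm from the axis ticks). For the STL, each face is triangulated and given an outward normal.

solid part
  facet normal 0.0000 0.0000 -1.0000
    outer loop
      vertex 21.00 10.00 0.00
      vertex 21.00 0.00 0.00
      vertex 0.00 0.00 0.00
    endloop
  endfacet
  facet normal 0.0000 0.0000 -1.0000
    outer loop
      vertex 0.00 10.00 0.00
      vertex 21.00 10.00 0.00
      vertex 0.00 0.00 0.00
    endloop
  endfacet
  facet normal 0.0000 -1.0000 0.0000
    outer loop
      vertex 0.00 0.00 0.00
      vertex 21.00 0.00 0.00
      vertex 21.00 0.00 15.00
    endloop
  endfacet
  facet normal 0.0000 -1.0000 0.0000
    outer loop
      vertex 0.00 0.00 0.00
      vertex 21.00 0.00 15.00
      vertex 0.00 0.00 15.00
    endloop
  endfacet
  facet normal 0.0000 0.8321 0.5547
    outer loop
      vertex 0.00 0.00 15.00
      vertex 21.00 0.00 15.00
      vertex 21.00 10.00 0.00
    endloop
  endfacet
  facet normal 0.0000 0.8321 0.5547
    outer loop
      vertex 0.00 0.00 15.00
      vertex 21.00 10.00 0.00
      vertex 0.00 10.00 0.00
    endloop
  endfacet
  facet normal -1.0000 0.0000 0.0000
    outer loop
      vertex 0.00 0.00 15.00
      vertex 0.00 10.00 0.00
      vertex 0.00 0.00 0.00
    endloop
  endfacet
  facet normal 1.0000 0.0000 0.0000
    outer loop
      vertex 21.00 0.00 0.00
      vertex 21.00 10.00 0.00
      vertex 21.00 0.00 15.00
    endloop
  endfacet
endsolid part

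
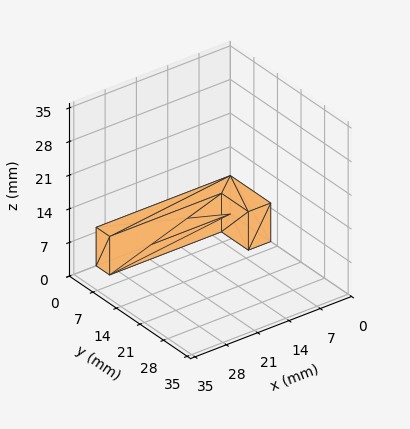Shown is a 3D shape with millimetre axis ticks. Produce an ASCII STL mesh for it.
Reading the render: the shape is an L-shaped prism: outer 30 × 12 mm, arm thicknesses ≈ 4 mm (horizontal) and 5 mm (vertical), extruded 8 mm in z (dimensions read to the nearest mm from the axis ticks). For the STL, each face is triangulated and given an outward normal.

solid part
  facet normal 0.0000 0.0000 -1.0000
    outer loop
      vertex 30.00 4.00 0.00
      vertex 30.00 0.00 0.00
      vertex 0.00 0.00 0.00
    endloop
  endfacet
  facet normal 0.0000 0.0000 -1.0000
    outer loop
      vertex 5.00 4.00 0.00
      vertex 30.00 4.00 0.00
      vertex 0.00 0.00 0.00
    endloop
  endfacet
  facet normal 0.0000 0.0000 -1.0000
    outer loop
      vertex 5.00 12.00 0.00
      vertex 5.00 4.00 0.00
      vertex 0.00 0.00 0.00
    endloop
  endfacet
  facet normal 0.0000 0.0000 -1.0000
    outer loop
      vertex 0.00 12.00 0.00
      vertex 5.00 12.00 0.00
      vertex 0.00 0.00 0.00
    endloop
  endfacet
  facet normal 0.0000 0.0000 1.0000
    outer loop
      vertex 0.00 0.00 8.00
      vertex 30.00 0.00 8.00
      vertex 30.00 4.00 8.00
    endloop
  endfacet
  facet normal 0.0000 0.0000 1.0000
    outer loop
      vertex 0.00 0.00 8.00
      vertex 30.00 4.00 8.00
      vertex 5.00 4.00 8.00
    endloop
  endfacet
  facet normal 0.0000 0.0000 1.0000
    outer loop
      vertex 0.00 0.00 8.00
      vertex 5.00 4.00 8.00
      vertex 5.00 12.00 8.00
    endloop
  endfacet
  facet normal 0.0000 0.0000 1.0000
    outer loop
      vertex 0.00 0.00 8.00
      vertex 5.00 12.00 8.00
      vertex 0.00 12.00 8.00
    endloop
  endfacet
  facet normal 0.0000 -1.0000 0.0000
    outer loop
      vertex 0.00 0.00 0.00
      vertex 30.00 0.00 0.00
      vertex 30.00 0.00 8.00
    endloop
  endfacet
  facet normal 0.0000 -1.0000 0.0000
    outer loop
      vertex 0.00 0.00 0.00
      vertex 30.00 0.00 8.00
      vertex 0.00 0.00 8.00
    endloop
  endfacet
  facet normal 1.0000 0.0000 0.0000
    outer loop
      vertex 30.00 0.00 0.00
      vertex 30.00 4.00 0.00
      vertex 30.00 4.00 8.00
    endloop
  endfacet
  facet normal 1.0000 0.0000 0.0000
    outer loop
      vertex 30.00 0.00 0.00
      vertex 30.00 4.00 8.00
      vertex 30.00 0.00 8.00
    endloop
  endfacet
  facet normal 0.0000 1.0000 0.0000
    outer loop
      vertex 30.00 4.00 0.00
      vertex 5.00 4.00 0.00
      vertex 5.00 4.00 8.00
    endloop
  endfacet
  facet normal 0.0000 1.0000 0.0000
    outer loop
      vertex 30.00 4.00 0.00
      vertex 5.00 4.00 8.00
      vertex 30.00 4.00 8.00
    endloop
  endfacet
  facet normal 1.0000 0.0000 0.0000
    outer loop
      vertex 5.00 4.00 0.00
      vertex 5.00 12.00 0.00
      vertex 5.00 12.00 8.00
    endloop
  endfacet
  facet normal 1.0000 0.0000 0.0000
    outer loop
      vertex 5.00 4.00 0.00
      vertex 5.00 12.00 8.00
      vertex 5.00 4.00 8.00
    endloop
  endfacet
  facet normal 0.0000 1.0000 0.0000
    outer loop
      vertex 5.00 12.00 0.00
      vertex 0.00 12.00 0.00
      vertex 0.00 12.00 8.00
    endloop
  endfacet
  facet normal 0.0000 1.0000 0.0000
    outer loop
      vertex 5.00 12.00 0.00
      vertex 0.00 12.00 8.00
      vertex 5.00 12.00 8.00
    endloop
  endfacet
  facet normal -1.0000 0.0000 0.0000
    outer loop
      vertex 0.00 12.00 0.00
      vertex 0.00 0.00 0.00
      vertex 0.00 0.00 8.00
    endloop
  endfacet
  facet normal -1.0000 0.0000 0.0000
    outer loop
      vertex 0.00 12.00 0.00
      vertex 0.00 0.00 8.00
      vertex 0.00 12.00 8.00
    endloop
  endfacet
endsolid part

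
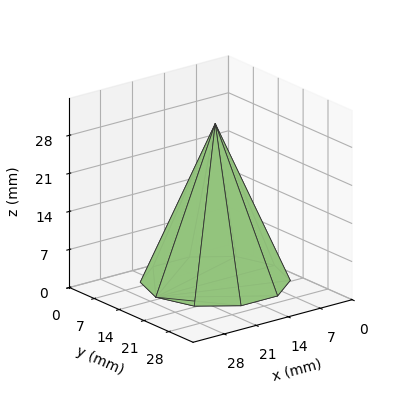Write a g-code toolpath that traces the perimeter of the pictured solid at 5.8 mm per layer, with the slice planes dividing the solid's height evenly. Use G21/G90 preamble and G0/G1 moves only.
Reading the render: the shape is a regular 10-sided pyramid, base circumscribed radius ≈ 13 mm, apex at z ≈ 29 mm (dimensions read to the nearest mm from the axis ticks). For the g-code, the solid's height is divided into equal slices at the stated Δz and each level perimeter traced with G1 moves after a G0 lift.

; perimeter-only toolpath
G21 ; units = mm
G90 ; absolute positioning
G28 ; home
; layer 1
G0 Z5.8
G0 X23.4 Y13.0
G1 X21.4 Y19.1
G1 X16.2 Y22.9
G1 X9.8 Y22.9
G1 X4.6 Y19.1
G1 X2.6 Y13.0
G1 X4.6 Y6.9
G1 X9.8 Y3.1
G1 X16.2 Y3.1
G1 X21.4 Y6.9
G1 X23.4 Y13.0
; layer 2
G0 Z11.6
G0 X20.8 Y13.0
G1 X19.3 Y17.6
G1 X15.4 Y20.4
G1 X10.6 Y20.4
G1 X6.7 Y17.6
G1 X5.2 Y13.0
G1 X6.7 Y8.4
G1 X10.6 Y5.6
G1 X15.4 Y5.6
G1 X19.3 Y8.4
G1 X20.8 Y13.0
; layer 3
G0 Z17.4
G0 X18.2 Y13.0
G1 X17.2 Y16.0
G1 X14.6 Y18.0
G1 X11.4 Y18.0
G1 X8.8 Y16.0
G1 X7.8 Y13.0
G1 X8.8 Y10.0
G1 X11.4 Y8.0
G1 X14.6 Y8.0
G1 X17.2 Y10.0
G1 X18.2 Y13.0
; layer 4
G0 Z23.2
G0 X15.6 Y13.0
G1 X15.1 Y14.5
G1 X13.8 Y15.5
G1 X12.2 Y15.5
G1 X10.9 Y14.5
G1 X10.4 Y13.0
G1 X10.9 Y11.5
G1 X12.2 Y10.5
G1 X13.8 Y10.5
G1 X15.1 Y11.5
G1 X15.6 Y13.0
M2 ; end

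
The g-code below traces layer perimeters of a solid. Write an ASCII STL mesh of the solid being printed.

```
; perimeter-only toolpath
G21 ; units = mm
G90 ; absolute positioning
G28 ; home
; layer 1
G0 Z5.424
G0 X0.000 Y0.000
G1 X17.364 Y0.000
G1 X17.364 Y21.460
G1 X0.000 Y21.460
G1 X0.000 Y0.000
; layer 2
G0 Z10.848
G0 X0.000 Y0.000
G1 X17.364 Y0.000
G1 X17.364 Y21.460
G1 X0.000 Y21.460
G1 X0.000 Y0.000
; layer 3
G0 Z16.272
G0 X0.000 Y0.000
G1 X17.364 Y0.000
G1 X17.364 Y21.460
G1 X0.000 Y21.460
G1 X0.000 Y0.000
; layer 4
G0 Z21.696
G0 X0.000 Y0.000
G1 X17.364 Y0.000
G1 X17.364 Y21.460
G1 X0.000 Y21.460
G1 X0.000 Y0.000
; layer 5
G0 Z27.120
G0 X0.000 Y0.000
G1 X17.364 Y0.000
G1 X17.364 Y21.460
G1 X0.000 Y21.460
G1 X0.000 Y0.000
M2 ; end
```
solid part
  facet normal 0.0000 0.0000 -1.0000
    outer loop
      vertex 17.364 21.460 0.000
      vertex 17.364 0.000 0.000
      vertex 0.000 0.000 0.000
    endloop
  endfacet
  facet normal 0.0000 0.0000 -1.0000
    outer loop
      vertex 0.000 21.460 0.000
      vertex 17.364 21.460 0.000
      vertex 0.000 0.000 0.000
    endloop
  endfacet
  facet normal 0.0000 0.0000 1.0000
    outer loop
      vertex 0.000 0.000 27.120
      vertex 17.364 0.000 27.120
      vertex 17.364 21.460 27.120
    endloop
  endfacet
  facet normal 0.0000 0.0000 1.0000
    outer loop
      vertex 0.000 0.000 27.120
      vertex 17.364 21.460 27.120
      vertex 0.000 21.460 27.120
    endloop
  endfacet
  facet normal 0.0000 -1.0000 0.0000
    outer loop
      vertex 0.000 0.000 0.000
      vertex 17.364 0.000 0.000
      vertex 17.364 0.000 27.120
    endloop
  endfacet
  facet normal 0.0000 -1.0000 0.0000
    outer loop
      vertex 0.000 0.000 0.000
      vertex 17.364 0.000 27.120
      vertex 0.000 0.000 27.120
    endloop
  endfacet
  facet normal 0.0000 1.0000 0.0000
    outer loop
      vertex 17.364 21.460 27.120
      vertex 17.364 21.460 0.000
      vertex 0.000 21.460 0.000
    endloop
  endfacet
  facet normal 0.0000 1.0000 0.0000
    outer loop
      vertex 0.000 21.460 27.120
      vertex 17.364 21.460 27.120
      vertex 0.000 21.460 0.000
    endloop
  endfacet
  facet normal -1.0000 0.0000 0.0000
    outer loop
      vertex 0.000 21.460 27.120
      vertex 0.000 21.460 0.000
      vertex 0.000 0.000 0.000
    endloop
  endfacet
  facet normal -1.0000 0.0000 0.0000
    outer loop
      vertex 0.000 0.000 27.120
      vertex 0.000 21.460 27.120
      vertex 0.000 0.000 0.000
    endloop
  endfacet
  facet normal 1.0000 0.0000 0.0000
    outer loop
      vertex 17.364 0.000 0.000
      vertex 17.364 21.460 0.000
      vertex 17.364 21.460 27.120
    endloop
  endfacet
  facet normal 1.0000 0.0000 0.0000
    outer loop
      vertex 17.364 0.000 0.000
      vertex 17.364 21.460 27.120
      vertex 17.364 0.000 27.120
    endloop
  endfacet
endsolid part

The G0 Z moves step by Δz≈5.424 mm. Every layer's G1 loop is the same polygon, so the solid is a straight extrusion of it from z=0 to z≈27.1. Closing with flat bottom and top caps and triangulating gives 12 facets — a rectangular box, roughly 17.4 × 21.5 mm footprint and 27.1 mm tall.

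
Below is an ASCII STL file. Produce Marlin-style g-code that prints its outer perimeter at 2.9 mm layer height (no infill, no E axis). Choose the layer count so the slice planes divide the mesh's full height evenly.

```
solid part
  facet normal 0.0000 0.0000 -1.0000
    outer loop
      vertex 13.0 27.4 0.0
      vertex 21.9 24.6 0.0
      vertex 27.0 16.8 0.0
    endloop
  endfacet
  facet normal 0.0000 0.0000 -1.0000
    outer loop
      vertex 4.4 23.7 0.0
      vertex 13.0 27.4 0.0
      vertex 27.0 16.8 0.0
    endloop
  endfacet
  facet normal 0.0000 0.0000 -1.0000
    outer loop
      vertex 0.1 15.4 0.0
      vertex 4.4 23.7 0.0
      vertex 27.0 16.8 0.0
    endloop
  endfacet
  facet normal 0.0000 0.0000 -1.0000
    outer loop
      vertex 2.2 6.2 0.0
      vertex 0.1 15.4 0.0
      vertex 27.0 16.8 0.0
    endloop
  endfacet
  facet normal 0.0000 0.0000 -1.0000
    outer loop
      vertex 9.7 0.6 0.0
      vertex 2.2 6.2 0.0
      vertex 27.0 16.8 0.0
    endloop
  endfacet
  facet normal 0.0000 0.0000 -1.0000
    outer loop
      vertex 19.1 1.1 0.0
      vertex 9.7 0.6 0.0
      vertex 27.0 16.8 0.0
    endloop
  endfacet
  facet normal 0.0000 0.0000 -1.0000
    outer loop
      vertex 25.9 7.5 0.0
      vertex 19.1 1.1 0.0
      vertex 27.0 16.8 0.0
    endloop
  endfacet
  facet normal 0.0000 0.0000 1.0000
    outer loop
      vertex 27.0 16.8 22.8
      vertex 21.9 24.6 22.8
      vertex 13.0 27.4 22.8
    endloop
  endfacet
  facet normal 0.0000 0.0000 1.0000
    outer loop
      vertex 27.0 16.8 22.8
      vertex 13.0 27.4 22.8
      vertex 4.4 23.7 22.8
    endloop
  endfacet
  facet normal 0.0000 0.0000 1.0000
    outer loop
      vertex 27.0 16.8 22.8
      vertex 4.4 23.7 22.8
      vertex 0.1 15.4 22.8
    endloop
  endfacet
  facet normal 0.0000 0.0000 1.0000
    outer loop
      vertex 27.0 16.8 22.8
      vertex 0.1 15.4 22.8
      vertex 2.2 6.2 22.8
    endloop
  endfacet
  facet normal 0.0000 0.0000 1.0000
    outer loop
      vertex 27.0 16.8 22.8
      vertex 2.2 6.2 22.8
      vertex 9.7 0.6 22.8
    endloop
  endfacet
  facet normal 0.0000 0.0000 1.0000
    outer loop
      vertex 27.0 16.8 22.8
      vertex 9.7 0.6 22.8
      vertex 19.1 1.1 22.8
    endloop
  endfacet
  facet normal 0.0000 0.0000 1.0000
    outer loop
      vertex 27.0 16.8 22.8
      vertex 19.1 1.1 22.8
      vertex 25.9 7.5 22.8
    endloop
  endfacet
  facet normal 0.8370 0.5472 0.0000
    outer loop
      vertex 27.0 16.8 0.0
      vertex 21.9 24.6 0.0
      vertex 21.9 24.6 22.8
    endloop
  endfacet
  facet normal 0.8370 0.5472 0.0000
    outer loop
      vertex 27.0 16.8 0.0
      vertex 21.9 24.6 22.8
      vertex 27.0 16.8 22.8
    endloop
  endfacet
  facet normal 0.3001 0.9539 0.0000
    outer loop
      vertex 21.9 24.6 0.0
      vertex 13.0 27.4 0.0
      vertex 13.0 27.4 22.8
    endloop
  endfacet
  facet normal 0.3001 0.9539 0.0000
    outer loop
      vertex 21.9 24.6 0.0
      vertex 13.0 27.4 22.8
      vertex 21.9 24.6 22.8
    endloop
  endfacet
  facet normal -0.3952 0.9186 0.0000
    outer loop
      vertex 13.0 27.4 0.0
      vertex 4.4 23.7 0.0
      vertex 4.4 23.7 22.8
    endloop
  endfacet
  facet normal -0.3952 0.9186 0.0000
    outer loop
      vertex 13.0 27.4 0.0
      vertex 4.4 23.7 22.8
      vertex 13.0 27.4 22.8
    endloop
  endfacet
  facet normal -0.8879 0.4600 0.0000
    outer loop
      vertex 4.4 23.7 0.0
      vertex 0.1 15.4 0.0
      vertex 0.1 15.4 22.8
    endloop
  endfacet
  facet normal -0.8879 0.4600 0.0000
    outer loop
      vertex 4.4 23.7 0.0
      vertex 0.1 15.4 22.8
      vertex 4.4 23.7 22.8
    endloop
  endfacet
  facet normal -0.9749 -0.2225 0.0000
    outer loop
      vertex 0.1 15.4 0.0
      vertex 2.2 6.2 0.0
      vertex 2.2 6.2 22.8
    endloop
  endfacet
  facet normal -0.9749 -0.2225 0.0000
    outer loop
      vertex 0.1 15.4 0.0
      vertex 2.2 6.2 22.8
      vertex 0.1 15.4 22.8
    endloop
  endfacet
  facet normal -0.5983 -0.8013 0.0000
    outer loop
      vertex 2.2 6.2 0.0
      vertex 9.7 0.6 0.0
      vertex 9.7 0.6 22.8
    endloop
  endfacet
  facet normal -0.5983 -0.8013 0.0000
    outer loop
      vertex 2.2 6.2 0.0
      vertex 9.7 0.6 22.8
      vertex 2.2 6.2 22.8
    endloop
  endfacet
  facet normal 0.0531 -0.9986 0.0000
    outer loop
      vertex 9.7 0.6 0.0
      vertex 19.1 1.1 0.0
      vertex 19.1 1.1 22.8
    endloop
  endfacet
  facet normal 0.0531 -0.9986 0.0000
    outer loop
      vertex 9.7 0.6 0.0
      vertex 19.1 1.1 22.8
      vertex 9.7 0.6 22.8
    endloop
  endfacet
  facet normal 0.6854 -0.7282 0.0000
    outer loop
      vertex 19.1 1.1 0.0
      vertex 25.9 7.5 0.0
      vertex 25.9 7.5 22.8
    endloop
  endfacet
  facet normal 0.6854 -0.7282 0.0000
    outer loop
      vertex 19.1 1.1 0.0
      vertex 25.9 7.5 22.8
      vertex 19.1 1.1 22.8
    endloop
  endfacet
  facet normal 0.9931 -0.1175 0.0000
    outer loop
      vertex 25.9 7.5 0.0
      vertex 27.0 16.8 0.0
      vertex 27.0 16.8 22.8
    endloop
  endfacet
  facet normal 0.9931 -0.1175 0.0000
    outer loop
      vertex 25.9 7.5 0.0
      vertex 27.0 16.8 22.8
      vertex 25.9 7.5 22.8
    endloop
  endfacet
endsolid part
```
; perimeter-only toolpath
G21 ; units = mm
G90 ; absolute positioning
G28 ; home
; layer 1
G0 Z2.9
G0 X27.0 Y16.8
G1 X21.9 Y24.6
G1 X13.0 Y27.4
G1 X4.4 Y23.7
G1 X0.1 Y15.4
G1 X2.2 Y6.2
G1 X9.7 Y0.6
G1 X19.1 Y1.1
G1 X25.9 Y7.5
G1 X27.0 Y16.8
; layer 2
G0 Z5.7
G0 X27.0 Y16.8
G1 X21.9 Y24.6
G1 X13.0 Y27.4
G1 X4.4 Y23.7
G1 X0.1 Y15.4
G1 X2.2 Y6.2
G1 X9.7 Y0.6
G1 X19.1 Y1.1
G1 X25.9 Y7.5
G1 X27.0 Y16.8
; layer 3
G0 Z8.6
G0 X27.0 Y16.8
G1 X21.9 Y24.6
G1 X13.0 Y27.4
G1 X4.4 Y23.7
G1 X0.1 Y15.4
G1 X2.2 Y6.2
G1 X9.7 Y0.6
G1 X19.1 Y1.1
G1 X25.9 Y7.5
G1 X27.0 Y16.8
; layer 4
G0 Z11.4
G0 X27.0 Y16.8
G1 X21.9 Y24.6
G1 X13.0 Y27.4
G1 X4.4 Y23.7
G1 X0.1 Y15.4
G1 X2.2 Y6.2
G1 X9.7 Y0.6
G1 X19.1 Y1.1
G1 X25.9 Y7.5
G1 X27.0 Y16.8
; layer 5
G0 Z14.2
G0 X27.0 Y16.8
G1 X21.9 Y24.6
G1 X13.0 Y27.4
G1 X4.4 Y23.7
G1 X0.1 Y15.4
G1 X2.2 Y6.2
G1 X9.7 Y0.6
G1 X19.1 Y1.1
G1 X25.9 Y7.5
G1 X27.0 Y16.8
; layer 6
G0 Z17.1
G0 X27.0 Y16.8
G1 X21.9 Y24.6
G1 X13.0 Y27.4
G1 X4.4 Y23.7
G1 X0.1 Y15.4
G1 X2.2 Y6.2
G1 X9.7 Y0.6
G1 X19.1 Y1.1
G1 X25.9 Y7.5
G1 X27.0 Y16.8
; layer 7
G0 Z19.9
G0 X27.0 Y16.8
G1 X21.9 Y24.6
G1 X13.0 Y27.4
G1 X4.4 Y23.7
G1 X0.1 Y15.4
G1 X2.2 Y6.2
G1 X9.7 Y0.6
G1 X19.1 Y1.1
G1 X25.9 Y7.5
G1 X27.0 Y16.8
; layer 8
G0 Z22.8
G0 X27.0 Y16.8
G1 X21.9 Y24.6
G1 X13.0 Y27.4
G1 X4.4 Y23.7
G1 X0.1 Y15.4
G1 X2.2 Y6.2
G1 X9.7 Y0.6
G1 X19.1 Y1.1
G1 X25.9 Y7.5
G1 X27.0 Y16.8
M2 ; end

The solid is a regular 9-sided prism (a cylinder approximated with 9 flat sides), circumscribed radius ≈ 13.7 mm, height ≈ 22.8 mm. Slicing at Δz = 2.9 mm — 8 equal slices spanning the solid's height, so layer i sits at z = i·h/8 — gives 8 non-empty perimeters. Each is a 9-segment closed polygon; G0 lifts to the layer z and rapids to the start vertex, then G1 traces the edges.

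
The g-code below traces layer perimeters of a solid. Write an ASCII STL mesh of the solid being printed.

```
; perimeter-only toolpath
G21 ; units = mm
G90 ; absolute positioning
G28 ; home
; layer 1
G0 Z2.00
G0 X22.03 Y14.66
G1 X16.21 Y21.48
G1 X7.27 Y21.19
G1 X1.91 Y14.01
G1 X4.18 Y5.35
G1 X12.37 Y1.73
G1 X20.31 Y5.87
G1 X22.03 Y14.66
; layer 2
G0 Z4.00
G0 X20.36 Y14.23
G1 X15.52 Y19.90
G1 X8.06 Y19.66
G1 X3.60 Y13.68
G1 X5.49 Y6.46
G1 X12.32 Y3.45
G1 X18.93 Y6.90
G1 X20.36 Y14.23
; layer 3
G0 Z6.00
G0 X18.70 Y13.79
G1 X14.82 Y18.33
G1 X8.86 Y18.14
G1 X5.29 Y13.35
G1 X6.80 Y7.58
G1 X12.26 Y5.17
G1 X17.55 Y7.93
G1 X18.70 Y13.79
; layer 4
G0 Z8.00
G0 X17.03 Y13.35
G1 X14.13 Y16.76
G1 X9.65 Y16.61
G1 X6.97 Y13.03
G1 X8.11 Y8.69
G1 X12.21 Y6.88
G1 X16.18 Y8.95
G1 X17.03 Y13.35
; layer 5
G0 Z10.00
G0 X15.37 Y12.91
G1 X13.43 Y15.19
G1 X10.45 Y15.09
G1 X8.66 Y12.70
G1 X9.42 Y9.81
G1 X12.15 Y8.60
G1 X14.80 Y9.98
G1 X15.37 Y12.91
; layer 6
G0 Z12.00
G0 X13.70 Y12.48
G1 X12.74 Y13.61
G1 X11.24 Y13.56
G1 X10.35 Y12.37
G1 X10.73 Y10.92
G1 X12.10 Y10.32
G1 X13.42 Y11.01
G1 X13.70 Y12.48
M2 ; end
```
solid part
  facet normal 0.0000 0.0000 -1.0000
    outer loop
      vertex 6.47 22.71 0.00
      vertex 16.91 23.05 0.00
      vertex 23.69 15.10 0.00
    endloop
  endfacet
  facet normal 0.0000 0.0000 -1.0000
    outer loop
      vertex 0.22 14.34 0.00
      vertex 6.47 22.71 0.00
      vertex 23.69 15.10 0.00
    endloop
  endfacet
  facet normal 0.0000 0.0000 -1.0000
    outer loop
      vertex 2.87 4.23 0.00
      vertex 0.22 14.34 0.00
      vertex 23.69 15.10 0.00
    endloop
  endfacet
  facet normal 0.0000 0.0000 -1.0000
    outer loop
      vertex 12.43 0.01 0.00
      vertex 2.87 4.23 0.00
      vertex 23.69 15.10 0.00
    endloop
  endfacet
  facet normal 0.0000 0.0000 -1.0000
    outer loop
      vertex 21.69 4.84 0.00
      vertex 12.43 0.01 0.00
      vertex 23.69 15.10 0.00
    endloop
  endfacet
  facet normal 0.6014 0.5129 0.6126
    outer loop
      vertex 23.69 15.10 0.00
      vertex 16.91 23.05 0.00
      vertex 12.04 12.04 14.00
    endloop
  endfacet
  facet normal -0.0257 0.7901 0.6124
    outer loop
      vertex 16.91 23.05 0.00
      vertex 6.47 22.71 0.00
      vertex 12.04 12.04 14.00
    endloop
  endfacet
  facet normal -0.6334 0.4730 0.6125
    outer loop
      vertex 6.47 22.71 0.00
      vertex 0.22 14.34 0.00
      vertex 12.04 12.04 14.00
    endloop
  endfacet
  facet normal -0.7646 -0.2004 0.6126
    outer loop
      vertex 0.22 14.34 0.00
      vertex 2.87 4.23 0.00
      vertex 12.04 12.04 14.00
    endloop
  endfacet
  facet normal -0.3192 -0.7231 0.6125
    outer loop
      vertex 2.87 4.23 0.00
      vertex 12.43 0.01 0.00
      vertex 12.04 12.04 14.00
    endloop
  endfacet
  facet normal 0.3656 -0.7009 0.6125
    outer loop
      vertex 12.43 0.01 0.00
      vertex 21.69 4.84 0.00
      vertex 12.04 12.04 14.00
    endloop
  endfacet
  facet normal 0.7758 -0.1512 0.6125
    outer loop
      vertex 21.69 4.84 0.00
      vertex 23.69 15.10 0.00
      vertex 12.04 12.04 14.00
    endloop
  endfacet
endsolid part

The G0 Z moves step by Δz≈2.00 mm. The G1 loops shrink linearly with z, so the solid tapers from its base footprint up to z≈14. Closing with a flat bottom cap and the tapered top and triangulating gives 12 facets — a regular 7-sided pyramid, base circumscribed radius ≈ 12 mm, apex at z ≈ 14 mm.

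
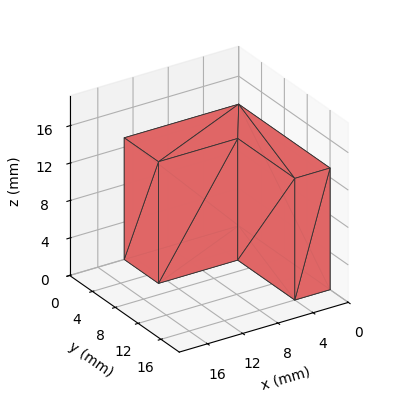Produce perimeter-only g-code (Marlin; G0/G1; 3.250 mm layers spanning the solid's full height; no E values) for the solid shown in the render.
Reading the render: the shape is an L-shaped prism: outer 13 × 16 mm, arm thicknesses ≈ 6 mm (horizontal) and 4 mm (vertical), extruded 13 mm in z (dimensions read to the nearest mm from the axis ticks). For the g-code, the solid's height is divided into equal slices at the stated Δz and each level perimeter traced with G1 moves after a G0 lift.

; perimeter-only toolpath
G21 ; units = mm
G90 ; absolute positioning
G28 ; home
; layer 1
G0 Z3.250
G0 X0.000 Y0.000
G1 X13.000 Y0.000
G1 X13.000 Y6.000
G1 X4.000 Y6.000
G1 X4.000 Y16.000
G1 X0.000 Y16.000
G1 X0.000 Y0.000
; layer 2
G0 Z6.500
G0 X0.000 Y0.000
G1 X13.000 Y0.000
G1 X13.000 Y6.000
G1 X4.000 Y6.000
G1 X4.000 Y16.000
G1 X0.000 Y16.000
G1 X0.000 Y0.000
; layer 3
G0 Z9.750
G0 X0.000 Y0.000
G1 X13.000 Y0.000
G1 X13.000 Y6.000
G1 X4.000 Y6.000
G1 X4.000 Y16.000
G1 X0.000 Y16.000
G1 X0.000 Y0.000
; layer 4
G0 Z13.000
G0 X0.000 Y0.000
G1 X13.000 Y0.000
G1 X13.000 Y6.000
G1 X4.000 Y6.000
G1 X4.000 Y16.000
G1 X0.000 Y16.000
G1 X0.000 Y0.000
M2 ; end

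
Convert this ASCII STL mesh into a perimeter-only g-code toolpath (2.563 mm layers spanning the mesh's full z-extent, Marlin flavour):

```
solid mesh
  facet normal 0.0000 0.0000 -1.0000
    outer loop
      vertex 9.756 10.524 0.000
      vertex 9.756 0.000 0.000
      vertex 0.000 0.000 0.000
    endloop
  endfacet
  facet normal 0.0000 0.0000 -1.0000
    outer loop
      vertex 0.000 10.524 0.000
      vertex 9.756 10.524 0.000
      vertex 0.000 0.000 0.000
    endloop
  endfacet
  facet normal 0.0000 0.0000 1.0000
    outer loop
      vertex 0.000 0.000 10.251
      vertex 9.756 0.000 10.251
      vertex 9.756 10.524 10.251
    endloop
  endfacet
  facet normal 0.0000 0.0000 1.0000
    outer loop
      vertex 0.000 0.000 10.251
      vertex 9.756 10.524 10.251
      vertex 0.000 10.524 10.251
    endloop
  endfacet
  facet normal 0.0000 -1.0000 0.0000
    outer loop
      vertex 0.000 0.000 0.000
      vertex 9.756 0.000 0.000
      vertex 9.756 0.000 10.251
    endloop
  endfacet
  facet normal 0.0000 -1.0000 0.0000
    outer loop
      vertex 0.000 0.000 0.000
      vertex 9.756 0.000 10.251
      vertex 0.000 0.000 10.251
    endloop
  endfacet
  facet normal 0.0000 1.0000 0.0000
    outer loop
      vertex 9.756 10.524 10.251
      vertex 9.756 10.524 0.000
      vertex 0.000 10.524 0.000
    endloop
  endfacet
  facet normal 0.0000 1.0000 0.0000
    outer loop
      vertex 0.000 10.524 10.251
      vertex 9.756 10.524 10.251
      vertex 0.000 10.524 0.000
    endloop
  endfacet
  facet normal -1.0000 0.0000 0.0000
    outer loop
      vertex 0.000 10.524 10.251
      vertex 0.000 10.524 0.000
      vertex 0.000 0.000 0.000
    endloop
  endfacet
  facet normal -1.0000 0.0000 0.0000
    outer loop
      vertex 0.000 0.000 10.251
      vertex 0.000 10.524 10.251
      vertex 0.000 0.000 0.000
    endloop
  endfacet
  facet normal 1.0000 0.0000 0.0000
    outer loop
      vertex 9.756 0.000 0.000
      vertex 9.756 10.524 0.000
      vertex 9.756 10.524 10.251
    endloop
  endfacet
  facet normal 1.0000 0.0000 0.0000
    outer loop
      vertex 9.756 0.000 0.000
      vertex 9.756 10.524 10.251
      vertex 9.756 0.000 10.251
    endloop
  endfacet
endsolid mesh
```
; perimeter-only toolpath
G21 ; units = mm
G90 ; absolute positioning
G28 ; home
; layer 1
G0 Z2.563
G0 X0.000 Y0.000
G1 X9.756 Y0.000
G1 X9.756 Y10.524
G1 X0.000 Y10.524
G1 X0.000 Y0.000
; layer 2
G0 Z5.125
G0 X0.000 Y0.000
G1 X9.756 Y0.000
G1 X9.756 Y10.524
G1 X0.000 Y10.524
G1 X0.000 Y0.000
; layer 3
G0 Z7.688
G0 X0.000 Y0.000
G1 X9.756 Y0.000
G1 X9.756 Y10.524
G1 X0.000 Y10.524
G1 X0.000 Y0.000
; layer 4
G0 Z10.251
G0 X0.000 Y0.000
G1 X9.756 Y0.000
G1 X9.756 Y10.524
G1 X0.000 Y10.524
G1 X0.000 Y0.000
M2 ; end

The solid is a rectangular box, roughly 9.76 × 10.5 mm footprint and 10.3 mm tall. Slicing at Δz = 2.563 mm — 4 equal slices spanning the solid's height, so layer i sits at z = i·h/4 — gives 4 non-empty perimeters. Each is a 4-segment closed polygon; G0 lifts to the layer z and rapids to the start vertex, then G1 traces the edges.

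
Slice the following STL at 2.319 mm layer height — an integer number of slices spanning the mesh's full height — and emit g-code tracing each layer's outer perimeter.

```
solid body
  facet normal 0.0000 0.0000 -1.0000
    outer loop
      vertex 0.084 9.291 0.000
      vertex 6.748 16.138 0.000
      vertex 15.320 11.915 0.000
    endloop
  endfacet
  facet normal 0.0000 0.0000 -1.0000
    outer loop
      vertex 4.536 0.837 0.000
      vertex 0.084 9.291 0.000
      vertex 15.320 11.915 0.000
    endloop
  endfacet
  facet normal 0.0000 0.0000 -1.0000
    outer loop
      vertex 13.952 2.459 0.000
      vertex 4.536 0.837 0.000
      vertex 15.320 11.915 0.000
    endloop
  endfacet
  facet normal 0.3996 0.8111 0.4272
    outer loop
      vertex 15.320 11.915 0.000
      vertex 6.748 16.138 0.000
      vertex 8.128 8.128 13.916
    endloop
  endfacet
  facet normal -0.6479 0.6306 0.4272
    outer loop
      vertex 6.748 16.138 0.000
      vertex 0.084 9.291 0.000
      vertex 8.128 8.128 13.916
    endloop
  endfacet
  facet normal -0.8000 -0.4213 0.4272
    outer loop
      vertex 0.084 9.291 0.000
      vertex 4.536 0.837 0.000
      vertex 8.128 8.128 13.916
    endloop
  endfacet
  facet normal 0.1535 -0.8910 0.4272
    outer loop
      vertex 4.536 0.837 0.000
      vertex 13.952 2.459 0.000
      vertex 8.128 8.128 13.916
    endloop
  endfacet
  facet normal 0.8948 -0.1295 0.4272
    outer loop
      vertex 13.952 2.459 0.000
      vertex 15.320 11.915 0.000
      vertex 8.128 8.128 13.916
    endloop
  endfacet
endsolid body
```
; perimeter-only toolpath
G21 ; units = mm
G90 ; absolute positioning
G28 ; home
; layer 1
G0 Z2.319
G0 X14.121 Y11.284
G1 X6.978 Y14.803
G1 X1.425 Y9.097
G1 X5.135 Y2.052
G1 X12.981 Y3.404
G1 X14.121 Y11.284
; layer 2
G0 Z4.639
G0 X12.923 Y10.653
G1 X7.208 Y13.468
G1 X2.765 Y8.903
G1 X5.733 Y3.267
G1 X12.011 Y4.349
G1 X12.923 Y10.653
; layer 3
G0 Z6.958
G0 X11.724 Y10.021
G1 X7.438 Y12.133
G1 X4.106 Y8.710
G1 X6.332 Y4.482
G1 X11.040 Y5.293
G1 X11.724 Y10.021
; layer 4
G0 Z9.277
G0 X10.525 Y9.390
G1 X7.668 Y10.798
G1 X5.447 Y8.516
G1 X6.931 Y5.698
G1 X10.069 Y6.238
G1 X10.525 Y9.390
; layer 5
G0 Z11.597
G0 X9.327 Y8.759
G1 X7.898 Y9.463
G1 X6.787 Y8.322
G1 X7.529 Y6.913
G1 X9.099 Y7.183
G1 X9.327 Y8.759
M2 ; end

The solid is a regular 5-sided pyramid, base circumscribed radius ≈ 8.13 mm, apex at z ≈ 13.9 mm. Slicing at Δz = 2.319 mm — 6 equal slices spanning the solid's height, so layer i sits at z = i·h/6 — gives 5 non-empty perimeters. Each is a 5-segment closed polygon; G0 lifts to the layer z and rapids to the start vertex, then G1 traces the edges. The cross-section shrinks linearly with z (the slice at the apex is degenerate and omitted).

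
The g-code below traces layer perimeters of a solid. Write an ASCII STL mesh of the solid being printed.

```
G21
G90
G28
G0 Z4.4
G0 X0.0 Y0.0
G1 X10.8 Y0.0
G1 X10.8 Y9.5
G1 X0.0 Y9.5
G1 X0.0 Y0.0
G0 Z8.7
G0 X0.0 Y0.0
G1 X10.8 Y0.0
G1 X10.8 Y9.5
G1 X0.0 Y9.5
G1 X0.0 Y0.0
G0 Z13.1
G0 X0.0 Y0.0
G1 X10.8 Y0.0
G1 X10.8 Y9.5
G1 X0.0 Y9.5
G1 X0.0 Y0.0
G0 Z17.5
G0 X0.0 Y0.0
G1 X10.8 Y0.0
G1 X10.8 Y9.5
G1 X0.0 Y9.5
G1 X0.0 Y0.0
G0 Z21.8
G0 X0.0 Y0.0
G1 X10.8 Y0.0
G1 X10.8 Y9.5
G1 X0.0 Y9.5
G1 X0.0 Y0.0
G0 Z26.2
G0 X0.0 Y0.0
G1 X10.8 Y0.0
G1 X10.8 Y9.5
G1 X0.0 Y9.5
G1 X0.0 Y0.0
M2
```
solid part
  facet normal 0.0000 0.0000 -1.0000
    outer loop
      vertex 10.8 9.5 0.0
      vertex 10.8 0.0 0.0
      vertex 0.0 0.0 0.0
    endloop
  endfacet
  facet normal 0.0000 0.0000 -1.0000
    outer loop
      vertex 0.0 9.5 0.0
      vertex 10.8 9.5 0.0
      vertex 0.0 0.0 0.0
    endloop
  endfacet
  facet normal 0.0000 0.0000 1.0000
    outer loop
      vertex 0.0 0.0 26.2
      vertex 10.8 0.0 26.2
      vertex 10.8 9.5 26.2
    endloop
  endfacet
  facet normal 0.0000 0.0000 1.0000
    outer loop
      vertex 0.0 0.0 26.2
      vertex 10.8 9.5 26.2
      vertex 0.0 9.5 26.2
    endloop
  endfacet
  facet normal 0.0000 -1.0000 0.0000
    outer loop
      vertex 0.0 0.0 0.0
      vertex 10.8 0.0 0.0
      vertex 10.8 0.0 26.2
    endloop
  endfacet
  facet normal 0.0000 -1.0000 0.0000
    outer loop
      vertex 0.0 0.0 0.0
      vertex 10.8 0.0 26.2
      vertex 0.0 0.0 26.2
    endloop
  endfacet
  facet normal 0.0000 1.0000 0.0000
    outer loop
      vertex 10.8 9.5 26.2
      vertex 10.8 9.5 0.0
      vertex 0.0 9.5 0.0
    endloop
  endfacet
  facet normal 0.0000 1.0000 0.0000
    outer loop
      vertex 0.0 9.5 26.2
      vertex 10.8 9.5 26.2
      vertex 0.0 9.5 0.0
    endloop
  endfacet
  facet normal -1.0000 0.0000 0.0000
    outer loop
      vertex 0.0 9.5 26.2
      vertex 0.0 9.5 0.0
      vertex 0.0 0.0 0.0
    endloop
  endfacet
  facet normal -1.0000 0.0000 0.0000
    outer loop
      vertex 0.0 0.0 26.2
      vertex 0.0 9.5 26.2
      vertex 0.0 0.0 0.0
    endloop
  endfacet
  facet normal 1.0000 0.0000 0.0000
    outer loop
      vertex 10.8 0.0 0.0
      vertex 10.8 9.5 0.0
      vertex 10.8 9.5 26.2
    endloop
  endfacet
  facet normal 1.0000 0.0000 0.0000
    outer loop
      vertex 10.8 0.0 0.0
      vertex 10.8 9.5 26.2
      vertex 10.8 0.0 26.2
    endloop
  endfacet
endsolid part

The G0 Z moves step by Δz≈4.4 mm. Every layer's G1 loop is the same polygon, so the solid is a straight extrusion of it from z=0 to z≈26.2. Closing with flat bottom and top caps and triangulating gives 12 facets — a rectangular box, roughly 10.8 × 9.5 mm footprint and 26.2 mm tall.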